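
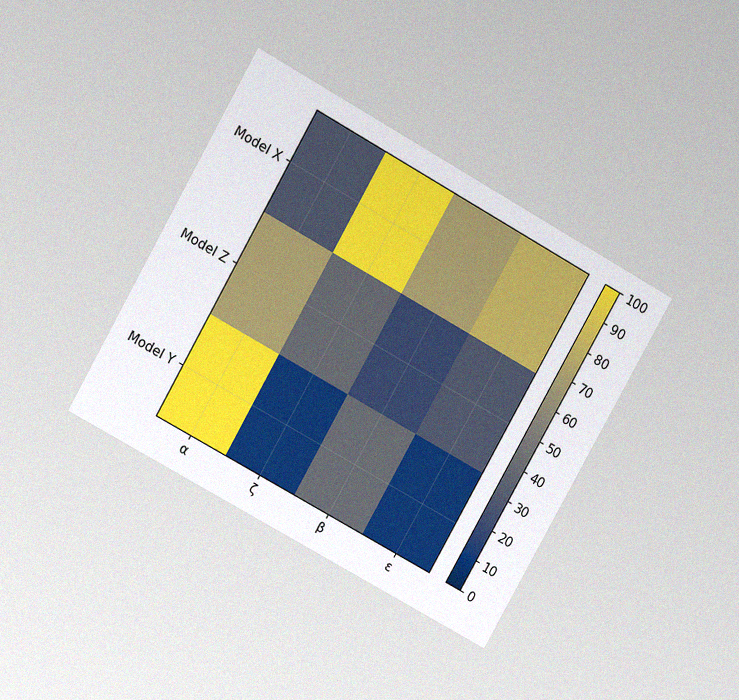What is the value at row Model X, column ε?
The chart is tilted about 29° clockwise and viewed at a slight angle, with some photo noise. Matching cell (Model X, ε) against the colorbar gives 80.

80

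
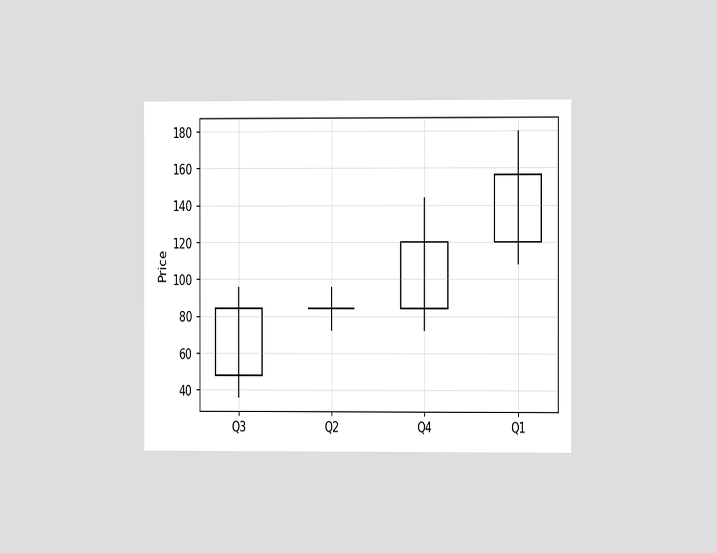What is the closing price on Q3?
The chart is viewed at a slight angle. The Q3 candle closes at 84.

84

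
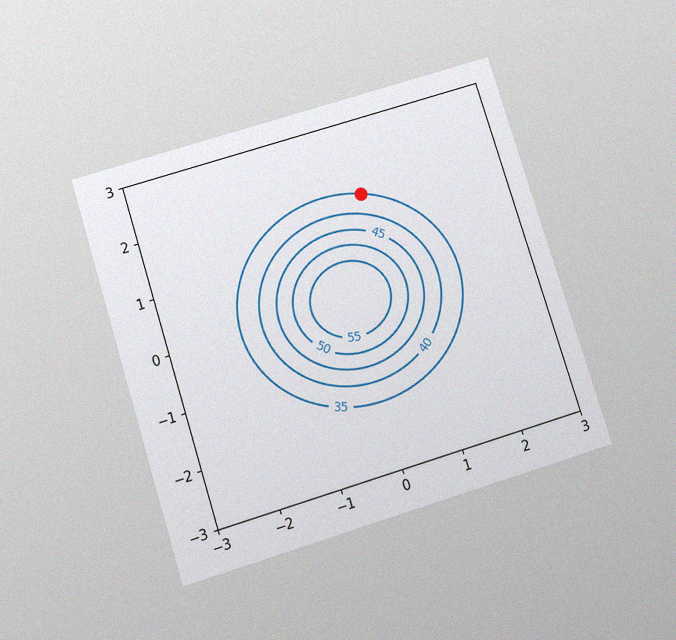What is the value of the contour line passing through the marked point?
35

The chart is tilted about 17° counter-clockwise and viewed slightly from below, with some photo noise. The marked point sits on the contour labelled 35.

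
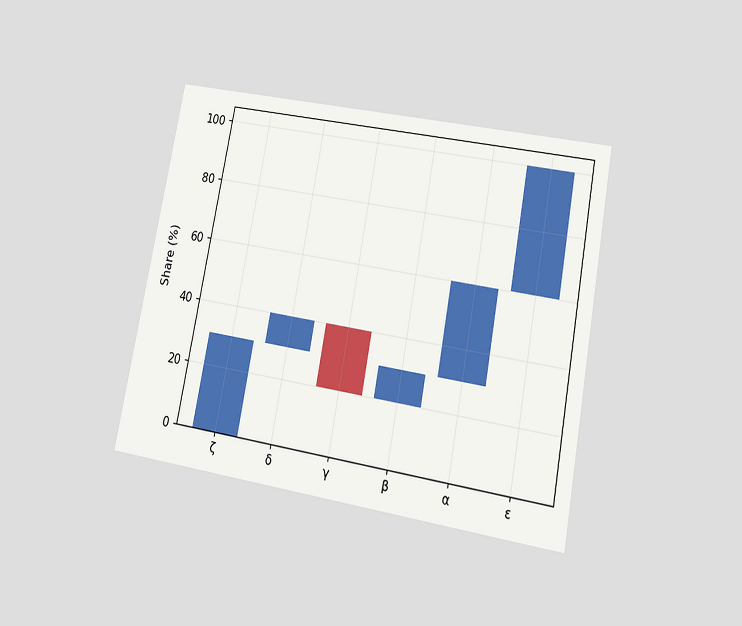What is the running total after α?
The chart is tilted about 11° clockwise and viewed at a slight angle. After α the running total reaches 60%.

60%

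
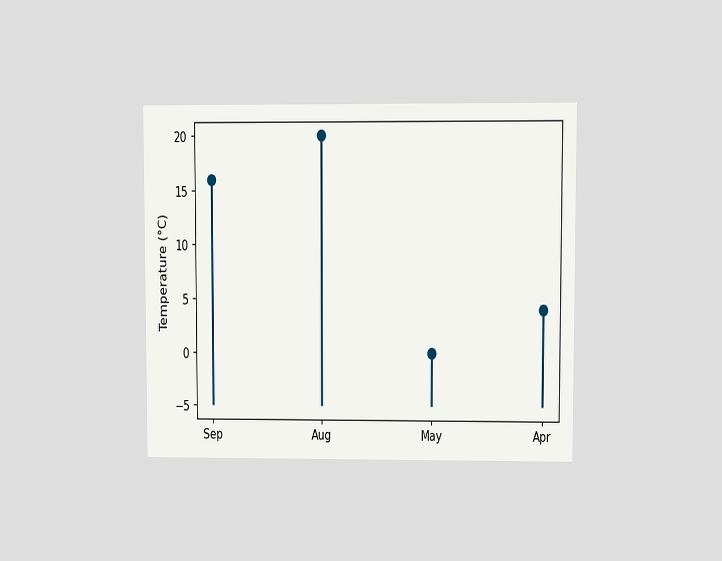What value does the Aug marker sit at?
The chart is viewed at a slight angle. The Aug marker sits at 20°C.

20°C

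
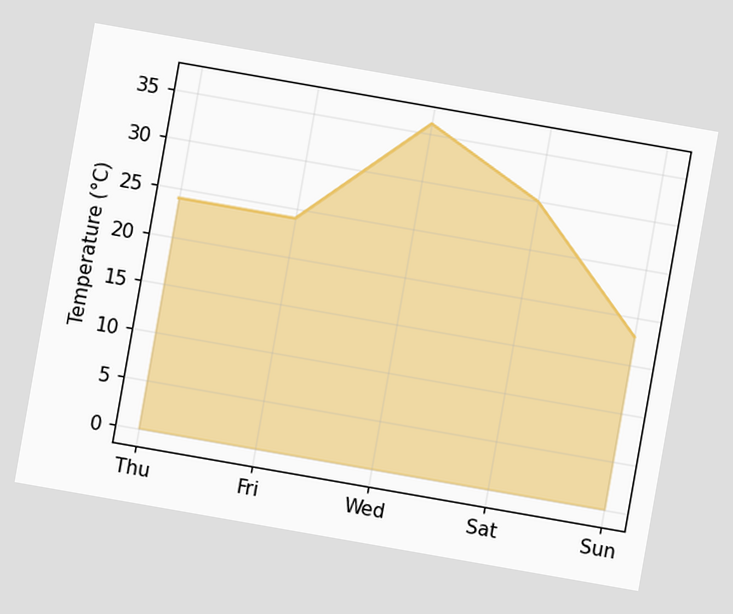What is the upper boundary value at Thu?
The chart is tilted about 10° clockwise. At Thu the upper boundary is at 24°C.

24°C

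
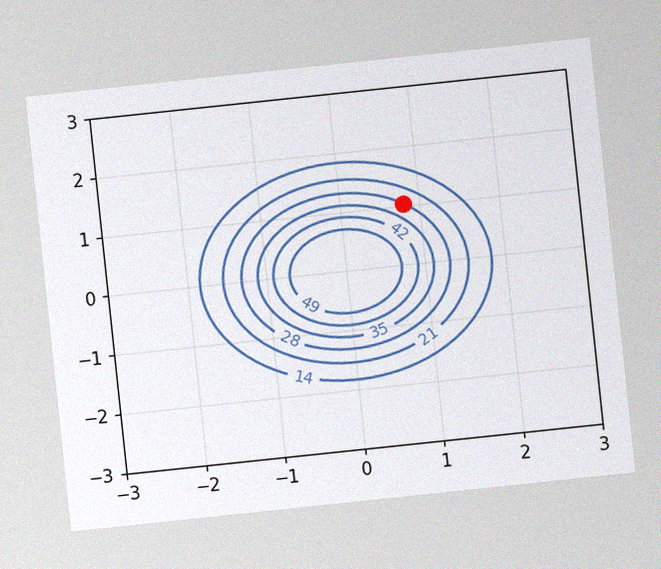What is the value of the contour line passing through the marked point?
28

The chart is tilted about 6° counter-clockwise, with some photo noise. The marked point sits on the contour labelled 28.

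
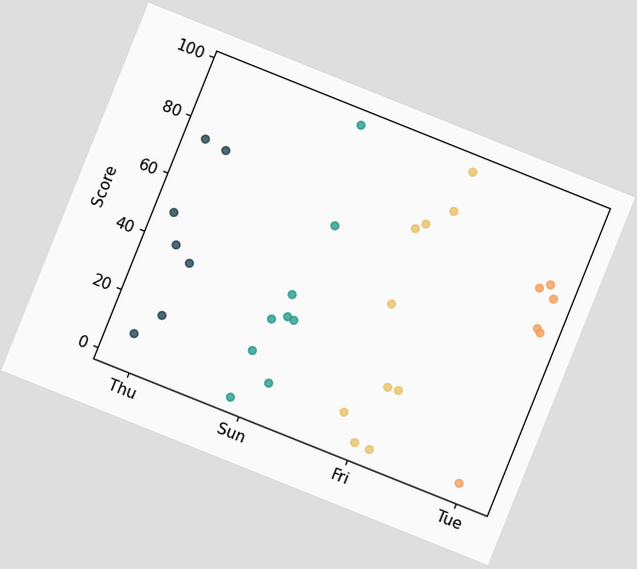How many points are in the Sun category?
9

The chart is tilted about 22° clockwise. Counting the markers in the Sun column gives 9.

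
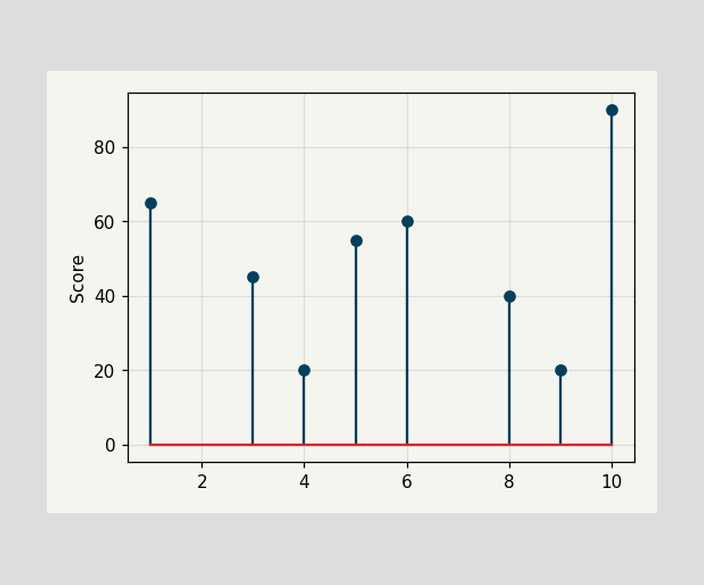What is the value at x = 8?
40

The stem at x=8 reaches 40.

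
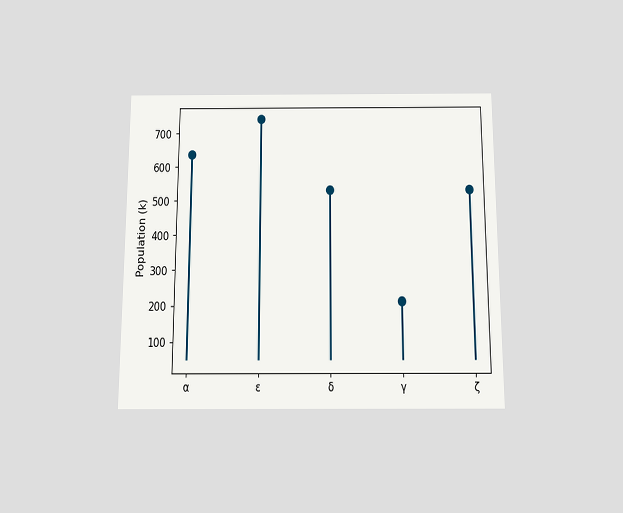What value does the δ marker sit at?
The chart is viewed slightly from below. The δ marker sits at 530k.

530k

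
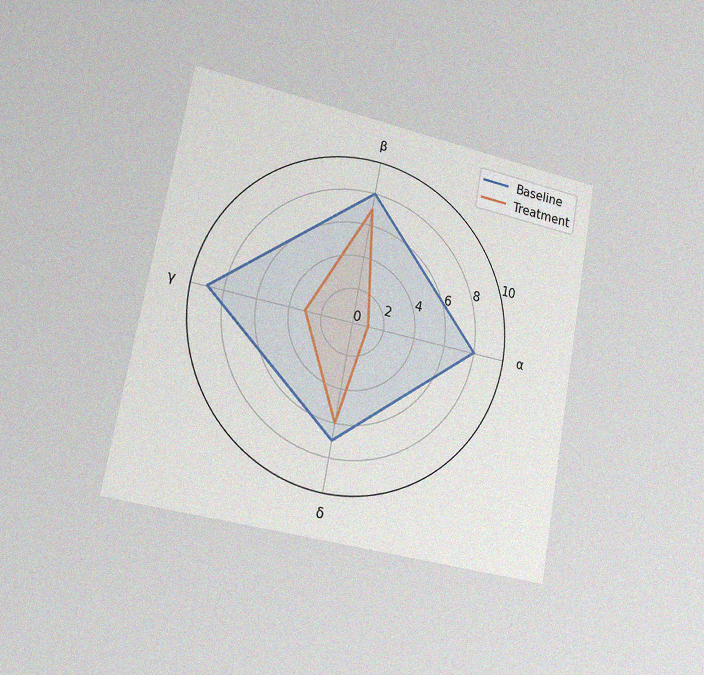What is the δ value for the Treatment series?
The chart is tilted about 10° clockwise and viewed slightly from the left, with some photo noise. On the δ axis, Treatment reaches 6.

6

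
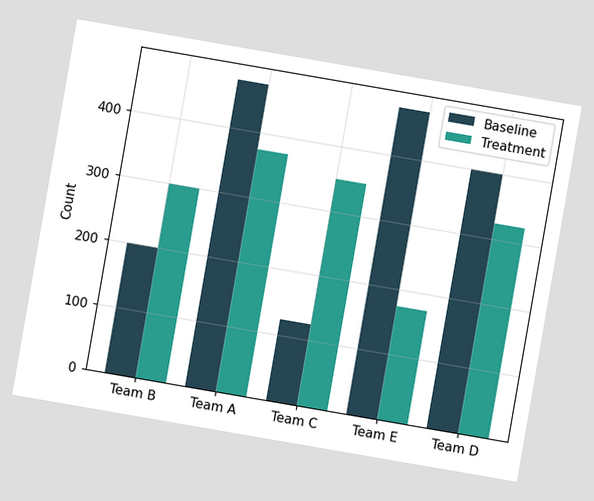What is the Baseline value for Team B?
The chart is tilted about 10° clockwise. The Baseline bar at Team B reaches 200 on the y-axis.

200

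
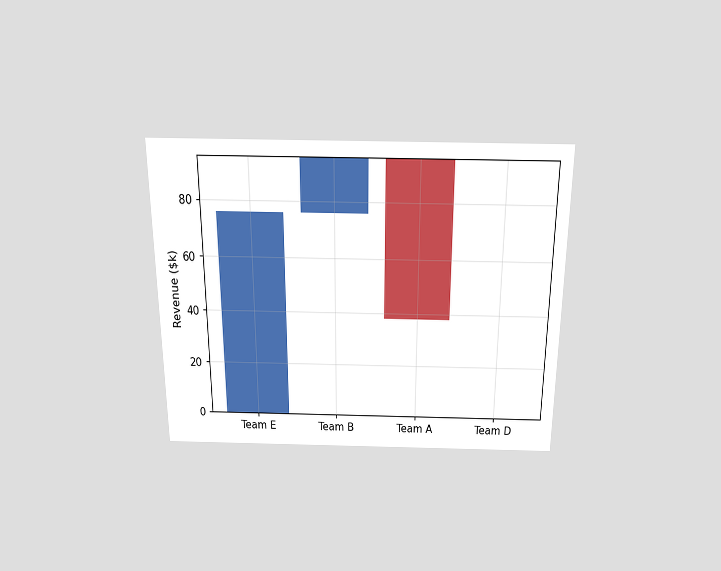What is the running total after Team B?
The chart is viewed slightly from above. After Team B the running total reaches $95k.

$95k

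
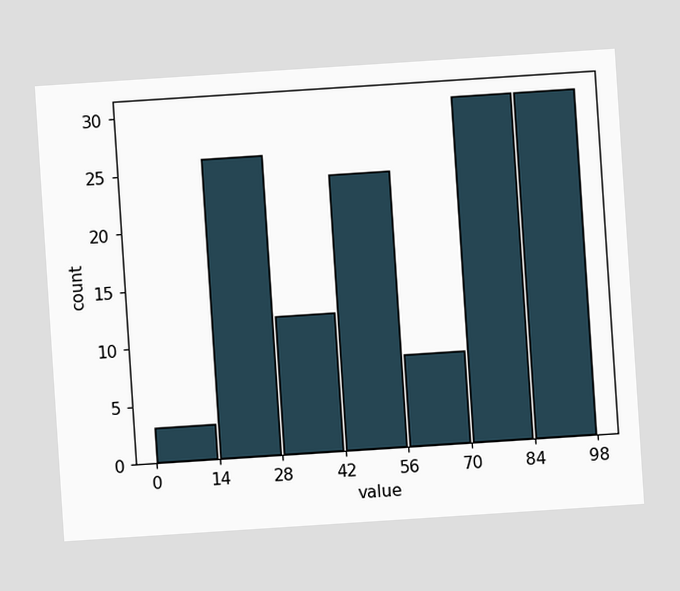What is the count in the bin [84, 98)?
The chart is tilted about 4° counter-clockwise. The [84, 98) bin has height 30.

30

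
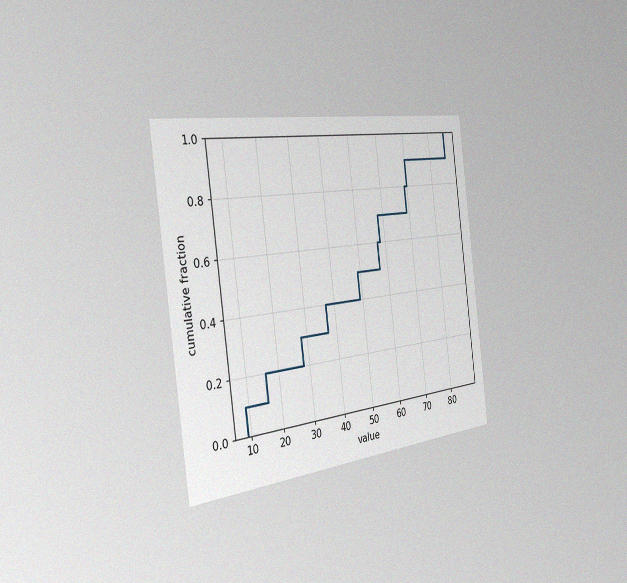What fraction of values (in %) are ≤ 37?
40%

The chart is tilted about 7° counter-clockwise and viewed slightly from the left, with some photo noise. At x=37 the ECDF step is at 40%.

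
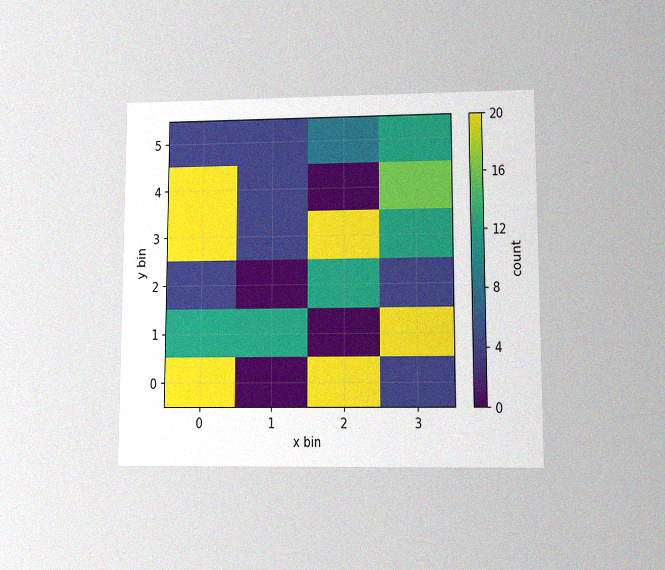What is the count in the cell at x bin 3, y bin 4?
16

The chart is viewed at a slight angle, with some photo noise. Matching the cell (3, 4) against the colorbar gives 16.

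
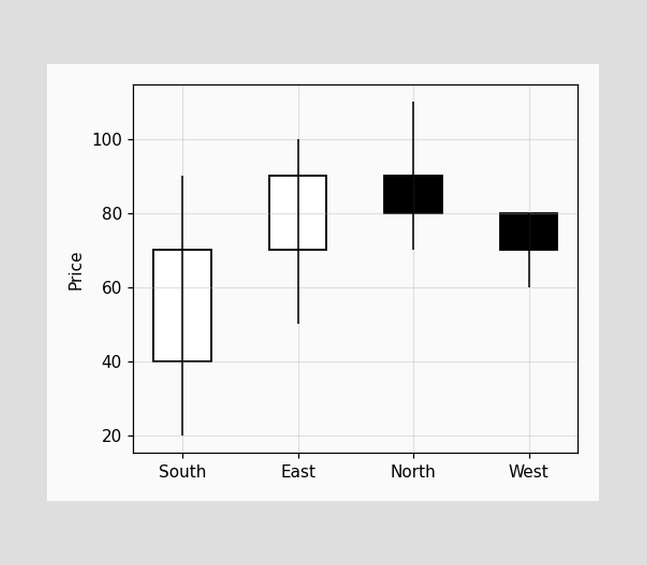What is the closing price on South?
The South candle closes at 70.

70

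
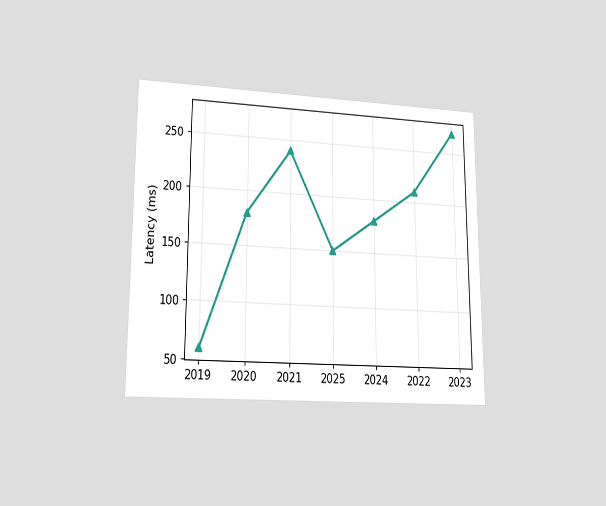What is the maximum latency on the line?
270ms

The chart is viewed at a slight angle. The highest point is at 2023, and reading across to the y-axis gives 270ms.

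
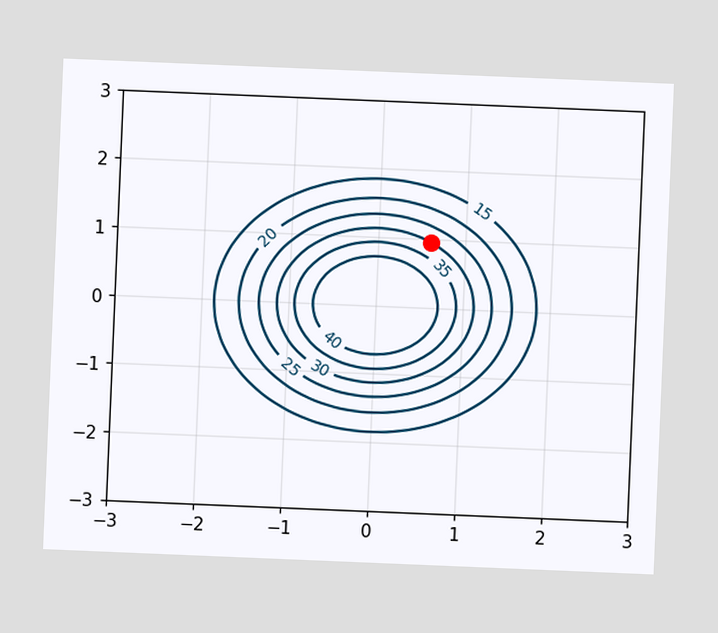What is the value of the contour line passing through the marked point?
The chart is tilted about 2° clockwise. The marked point sits on the contour labelled 30.

30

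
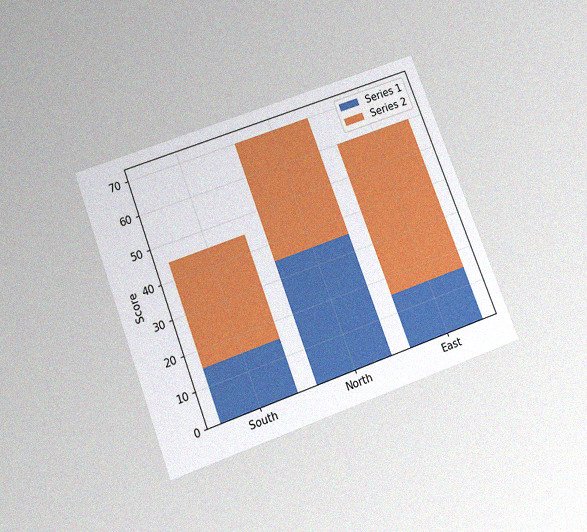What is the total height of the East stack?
The chart is tilted about 21° counter-clockwise and viewed slightly from below, with some photo noise. The East stack's top reaches 60 on the y-axis.

60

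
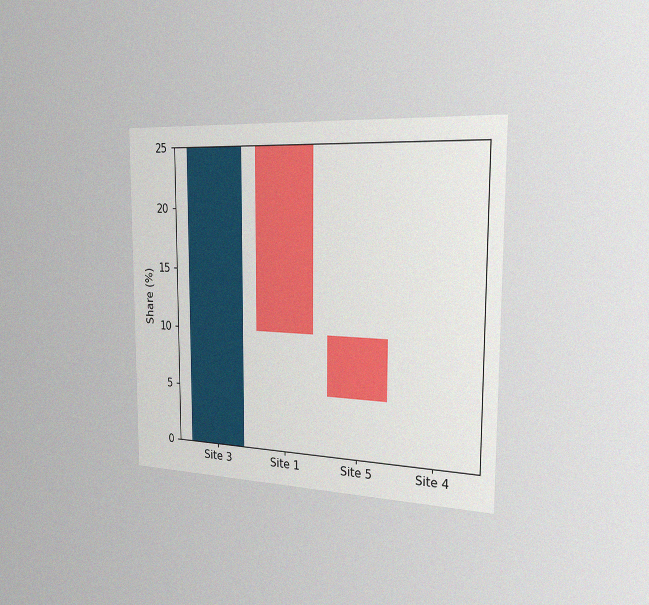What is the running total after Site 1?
The chart is viewed slightly from the right, with some photo noise. After Site 1 the running total reaches 10%.

10%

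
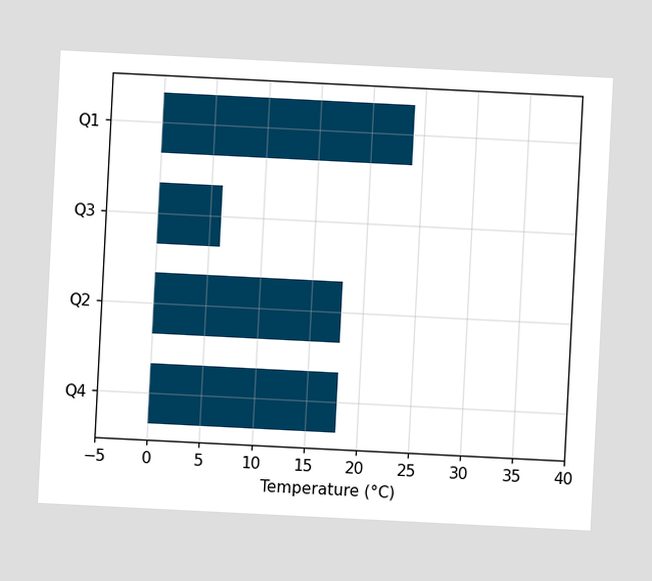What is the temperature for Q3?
The chart is tilted about 3° clockwise. Reading along the chart's x-axis, the Q3 bar reaches 6°C.

6°C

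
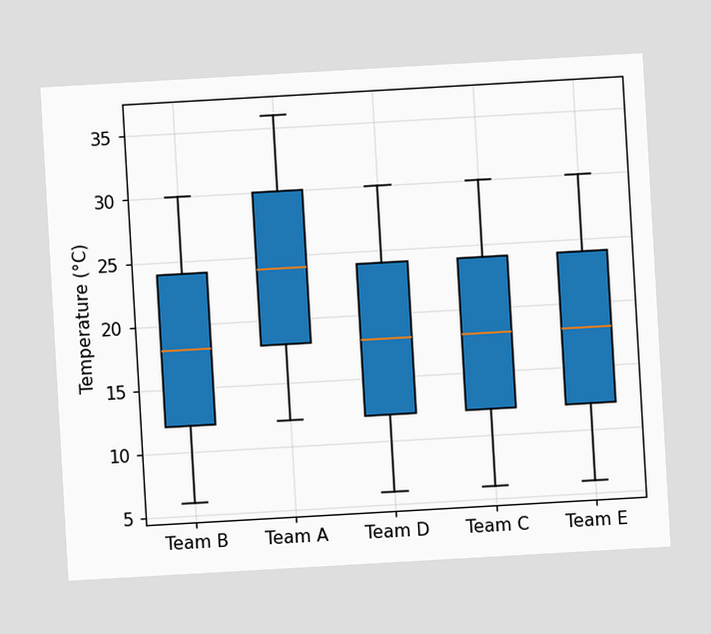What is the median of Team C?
18°C

The chart is tilted about 3° counter-clockwise. The median line in the Team C box sits at 18°C.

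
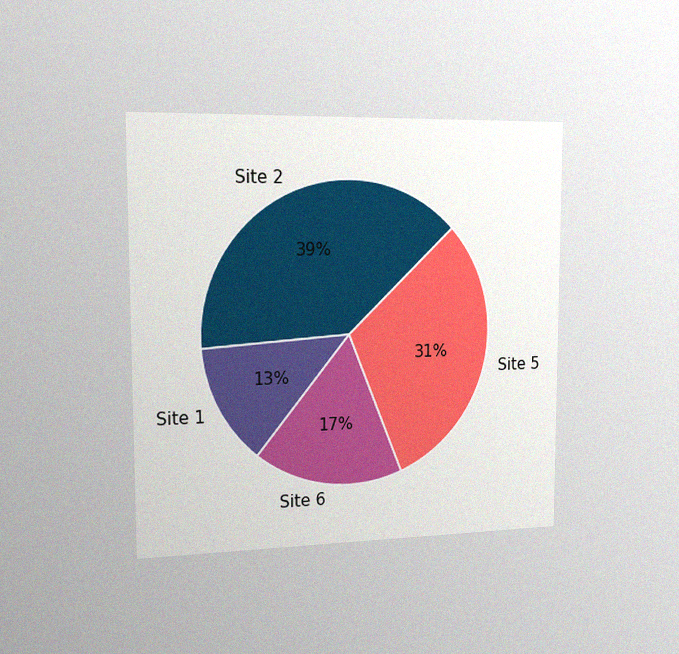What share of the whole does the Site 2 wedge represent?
39%

The chart is viewed slightly from the left, with some photo noise. The Site 2 slice takes up 39% of the pie.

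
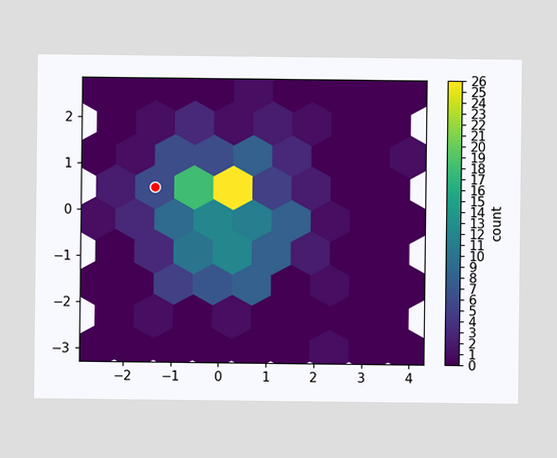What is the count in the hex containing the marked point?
6

The marked hex reads 6 on the colorbar.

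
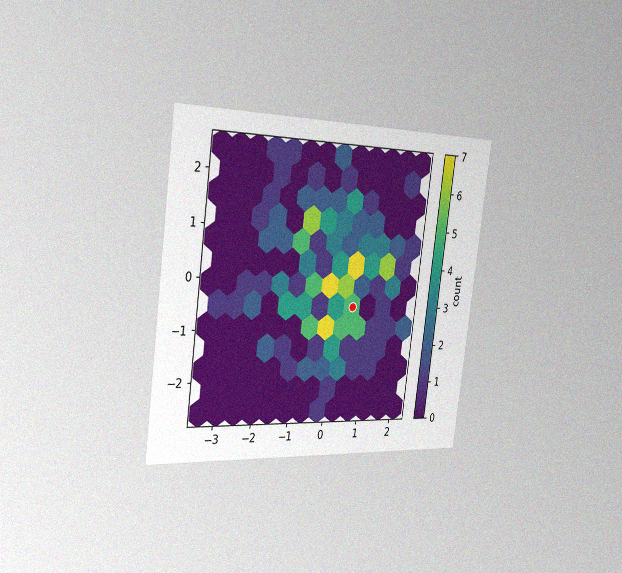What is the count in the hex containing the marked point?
5

The chart is tilted about 7° clockwise and viewed slightly from the left, with some photo noise. The marked hex reads 5 on the colorbar.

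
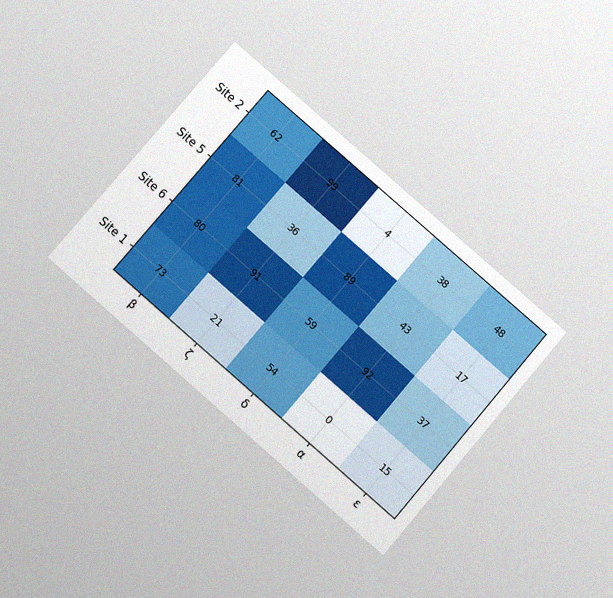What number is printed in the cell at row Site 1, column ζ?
The chart is tilted about 41° clockwise and viewed slightly from below, with some photo noise. The (Site 1, ζ) cell reads 21.

21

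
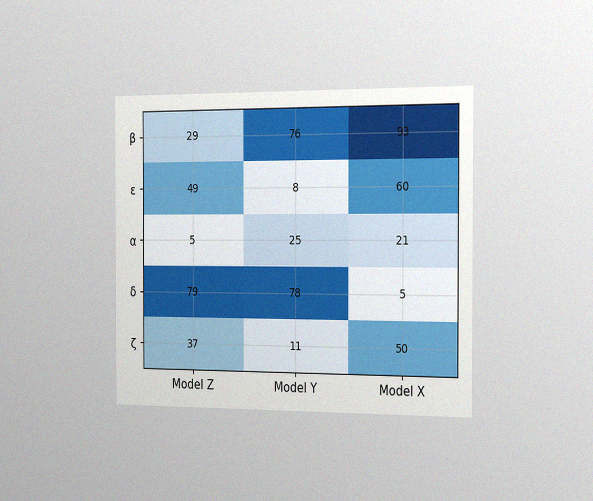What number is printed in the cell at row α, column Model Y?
The chart is viewed slightly from the right, with some photo noise. The (α, Model Y) cell reads 25.

25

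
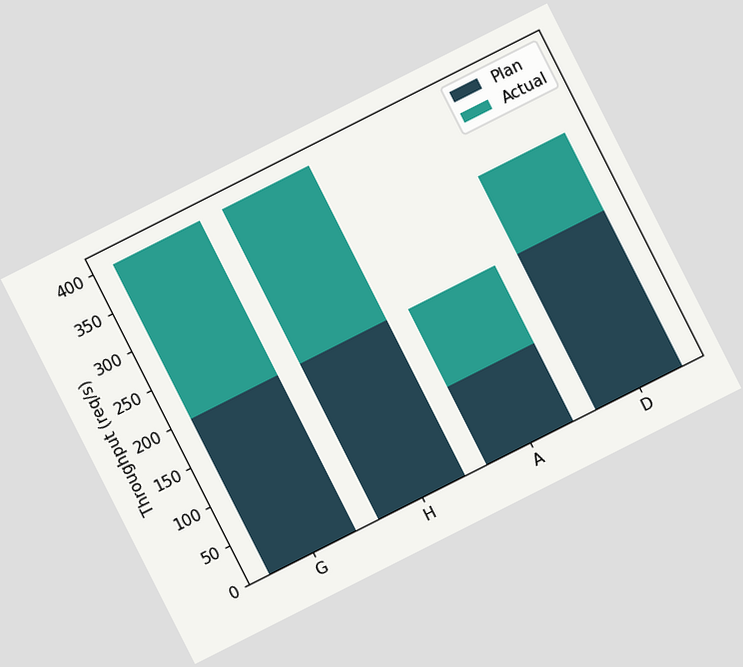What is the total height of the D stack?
300req/s

The chart is tilted about 27° counter-clockwise. The D stack's top reaches 300req/s on the y-axis.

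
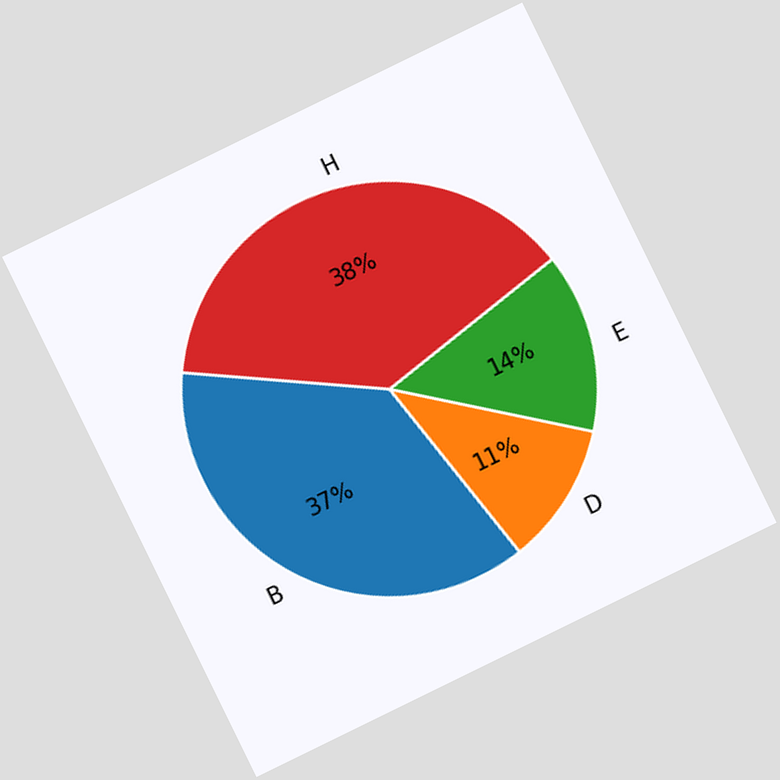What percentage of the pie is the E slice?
14%

The chart is tilted about 26° counter-clockwise. The E slice takes up 14% of the pie.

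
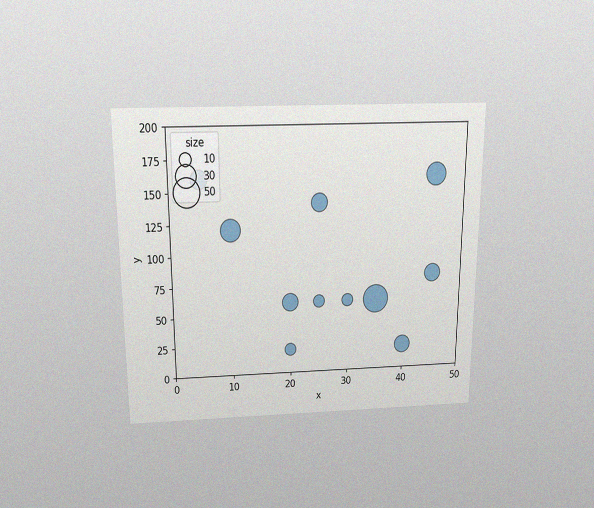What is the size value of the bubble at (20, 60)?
20

The chart is viewed slightly from above, with some photo noise. Matching the bubble at (20, 60) against the size legend gives 20.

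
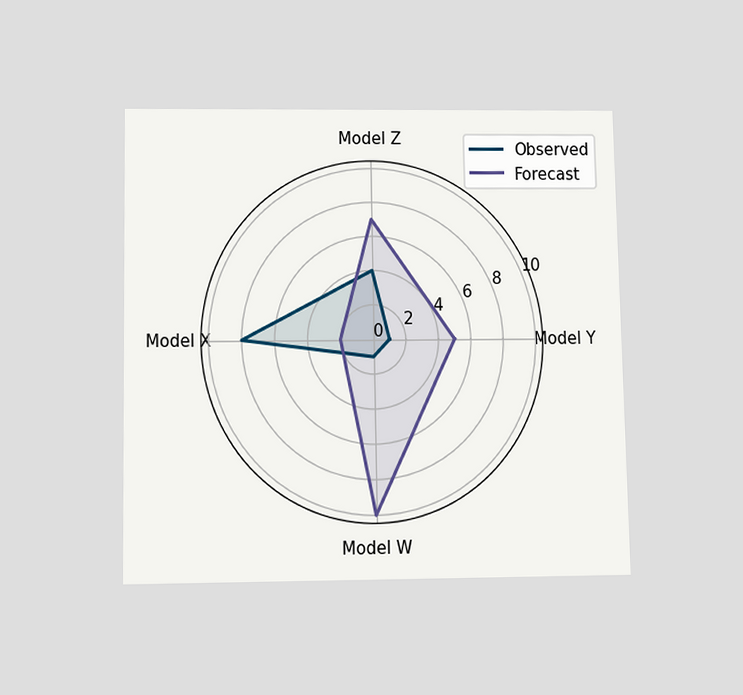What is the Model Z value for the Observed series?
The chart is viewed slightly from below. On the Model Z axis, Observed reaches 4.

4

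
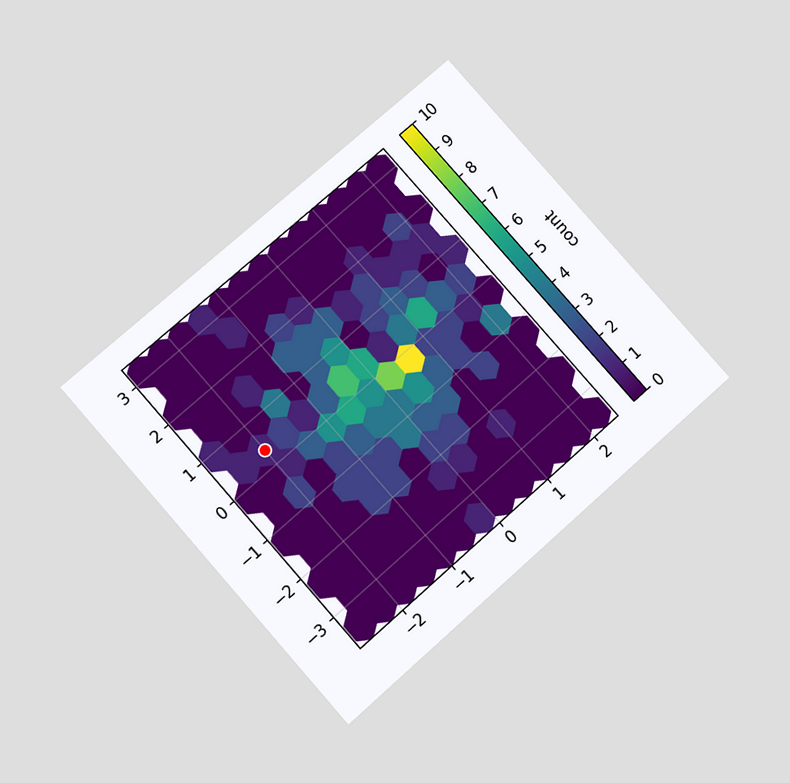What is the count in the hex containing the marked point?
1

The chart is tilted about 41° counter-clockwise and viewed slightly from below. The marked hex reads 1 on the colorbar.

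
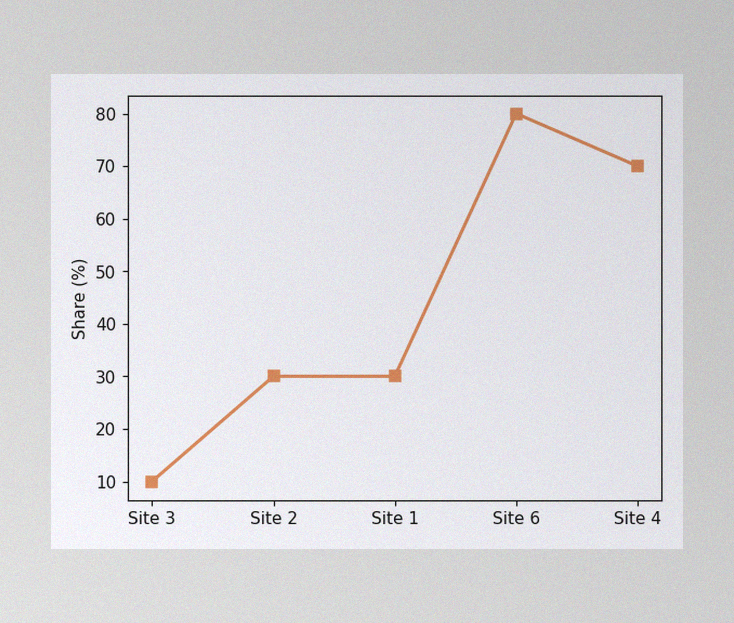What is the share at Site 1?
30%

The image has some photo noise and uneven lighting. At Site 1, the line is at 30%.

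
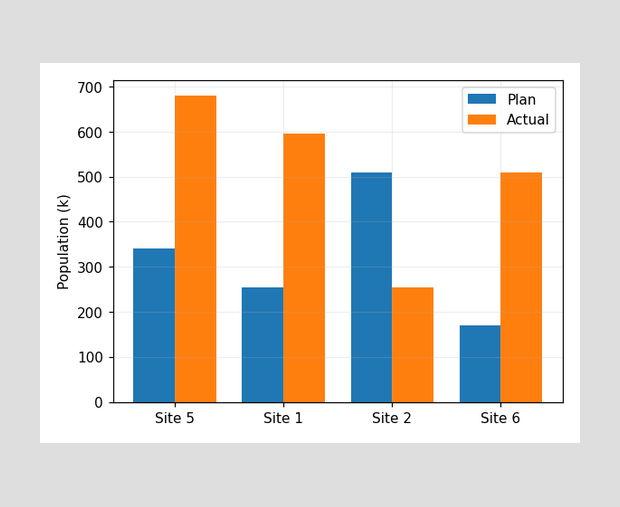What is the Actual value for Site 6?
The Actual bar at Site 6 reaches 510k on the y-axis.

510k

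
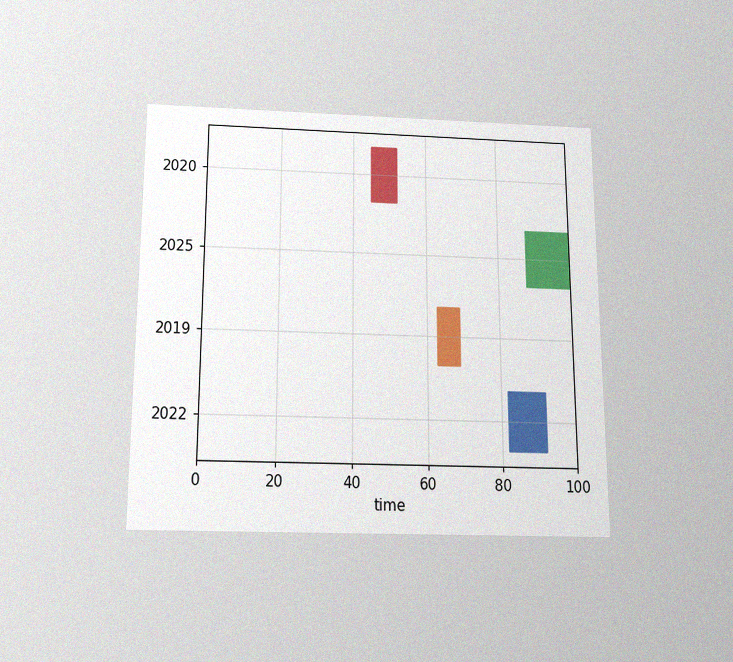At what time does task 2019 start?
63

The chart is viewed slightly from below, with some photo noise. The 2019 bar begins at t=63.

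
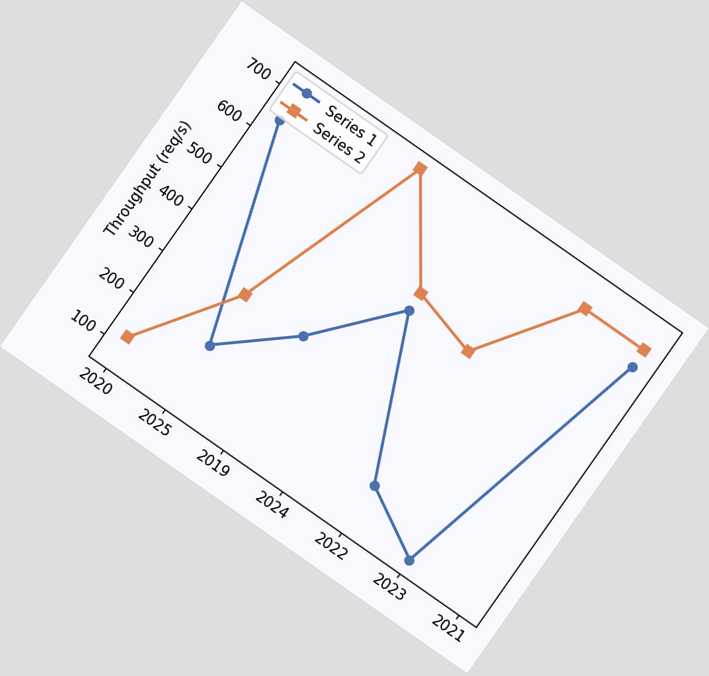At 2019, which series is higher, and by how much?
Series 2, by 400req/s

The chart is tilted about 35° clockwise. At 2019, Series 2 sits above the other line by 400req/s.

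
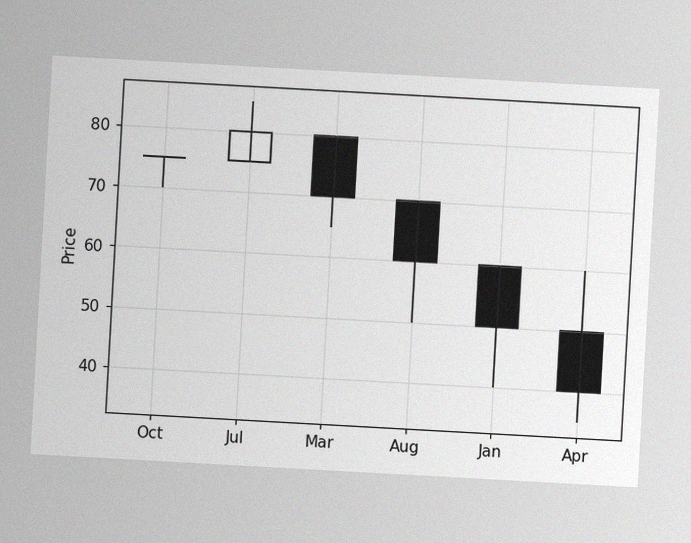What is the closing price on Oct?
75

The chart is tilted about 3° clockwise, with some photo noise. The Oct candle closes at 75.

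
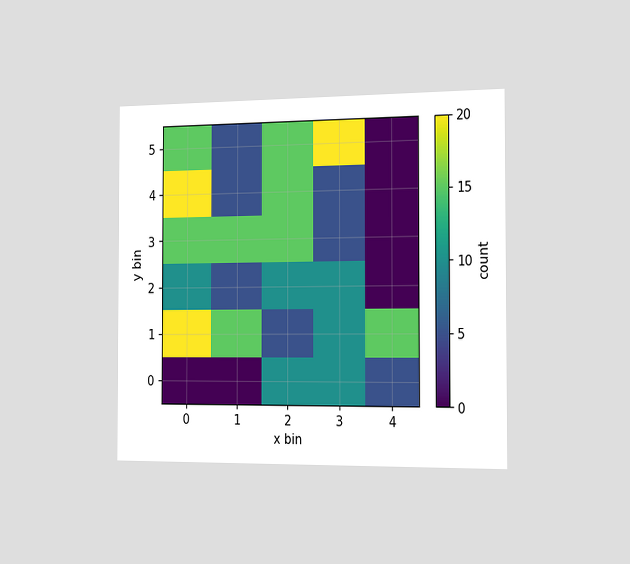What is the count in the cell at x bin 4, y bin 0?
The chart is viewed slightly from the right. Matching the cell (4, 0) against the colorbar gives 5.

5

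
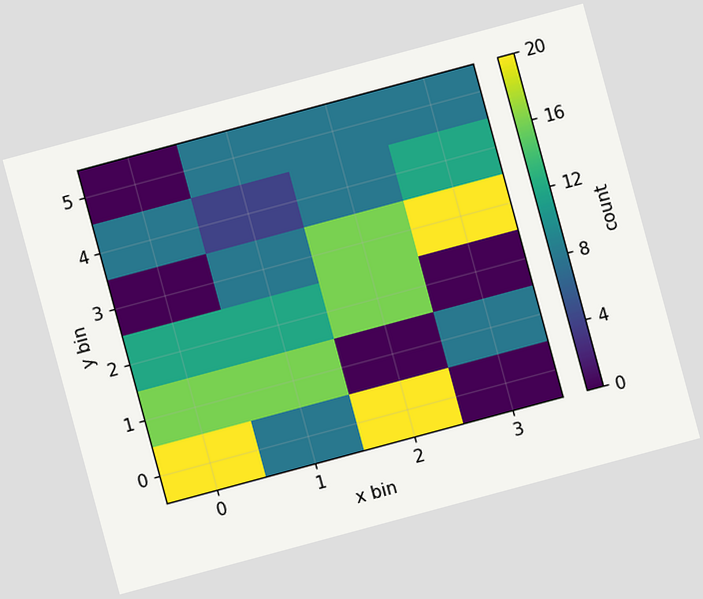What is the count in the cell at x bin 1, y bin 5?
The chart is tilted about 15° counter-clockwise. Matching the cell (1, 5) against the colorbar gives 8.

8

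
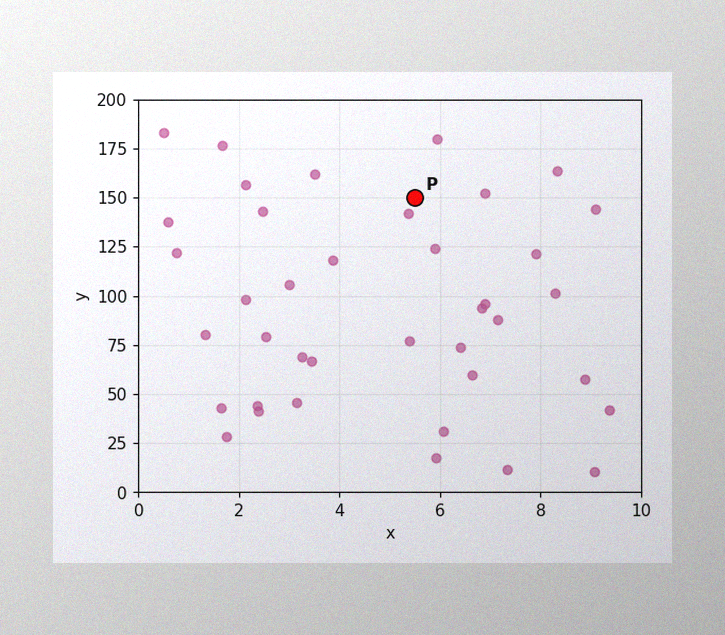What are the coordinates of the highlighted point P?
(5.5, 150)

The image has some photo noise and uneven lighting. Following the gridlines from P to each axis, P sits at (5.5, 150).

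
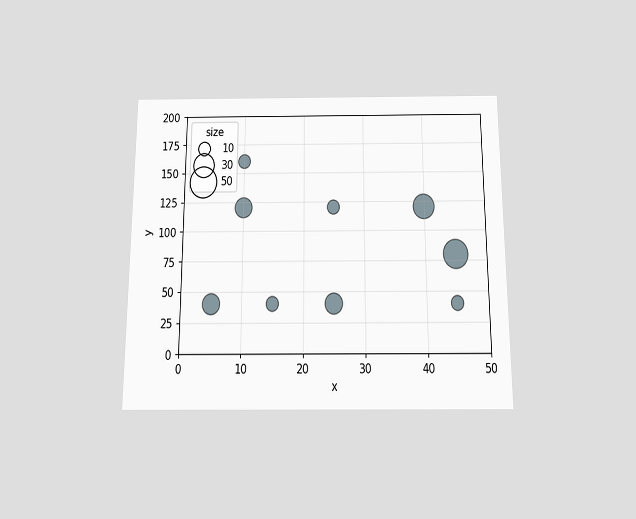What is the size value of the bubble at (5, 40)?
20

The chart is viewed slightly from below. Matching the bubble at (5, 40) against the size legend gives 20.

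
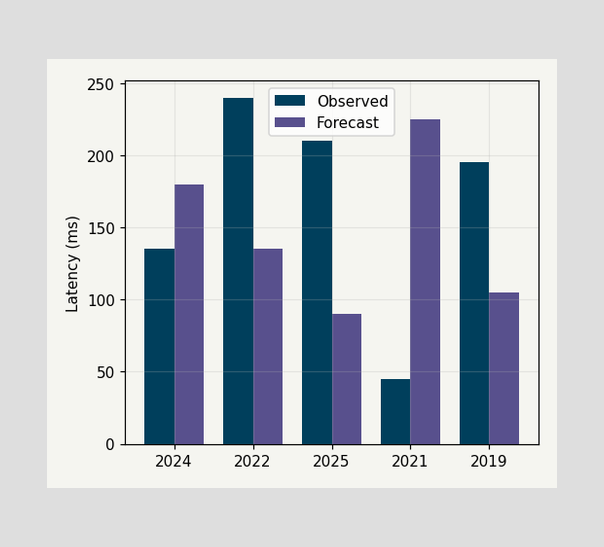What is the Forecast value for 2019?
The Forecast bar at 2019 reaches 105ms on the y-axis.

105ms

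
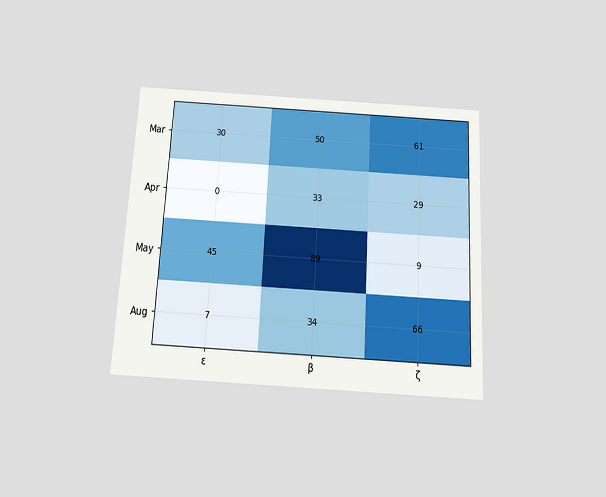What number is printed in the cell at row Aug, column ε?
7

The chart is tilted about 3° clockwise and viewed slightly from below. The (Aug, ε) cell reads 7.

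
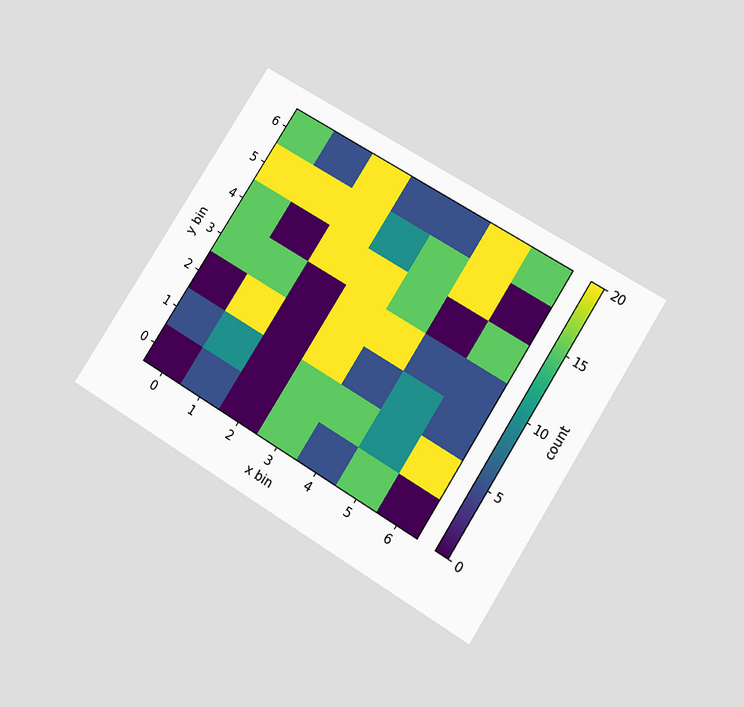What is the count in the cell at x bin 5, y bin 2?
10

The chart is tilted about 32° clockwise and viewed slightly from below. Matching the cell (5, 2) against the colorbar gives 10.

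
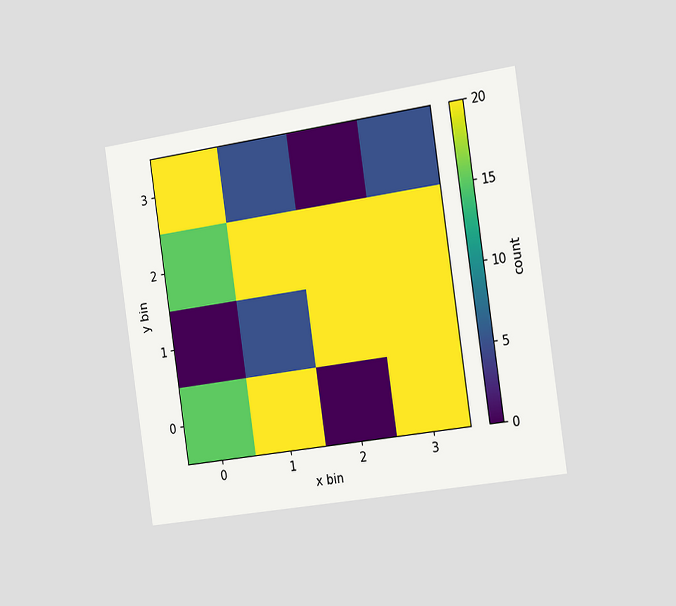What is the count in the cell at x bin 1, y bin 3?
The chart is tilted about 8° counter-clockwise and viewed slightly from the right. Matching the cell (1, 3) against the colorbar gives 5.

5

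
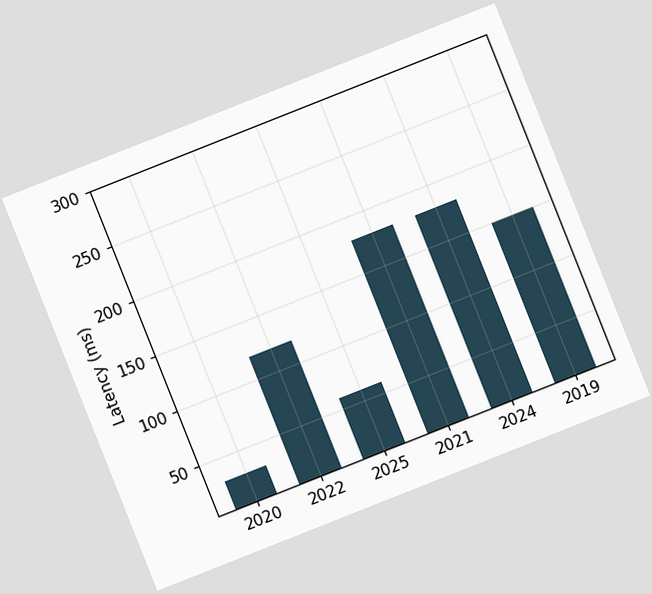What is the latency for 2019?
The chart is tilted about 22° counter-clockwise. Reading along the chart's y-axis, the 2019 bar reaches 150ms.

150ms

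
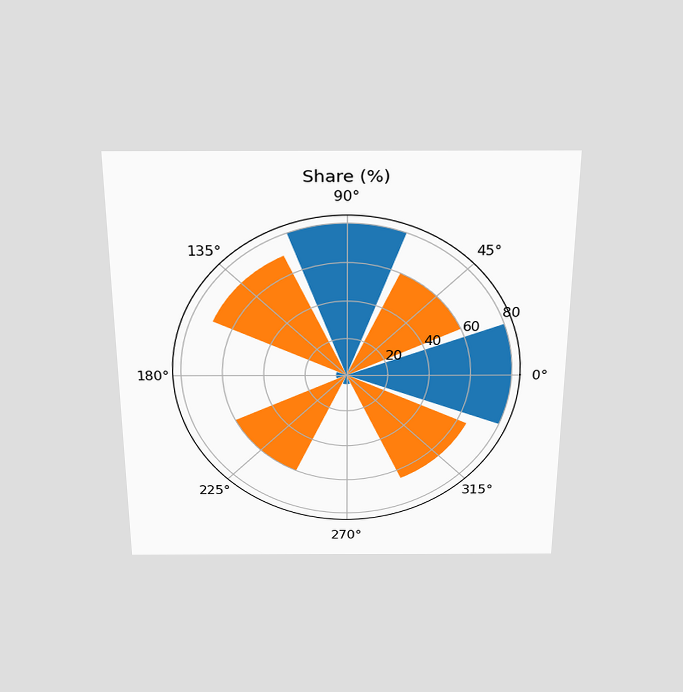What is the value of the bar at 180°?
5%

The chart is viewed slightly from above. The bar at 180° reaches 5% on the radial axis.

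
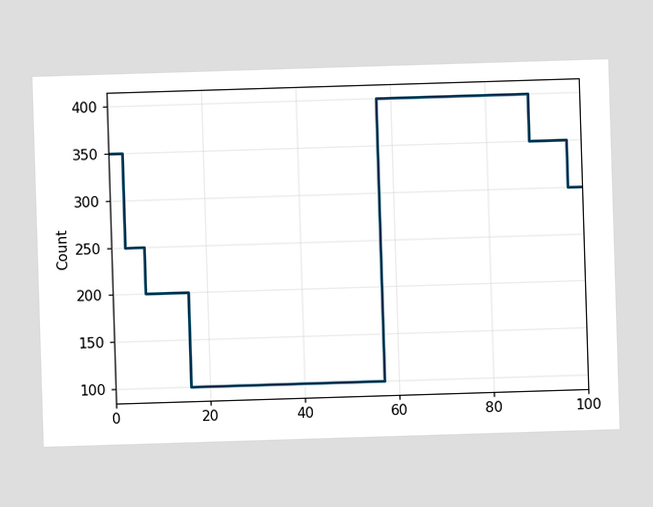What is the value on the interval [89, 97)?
350

On [89, 97) the step sits at 350.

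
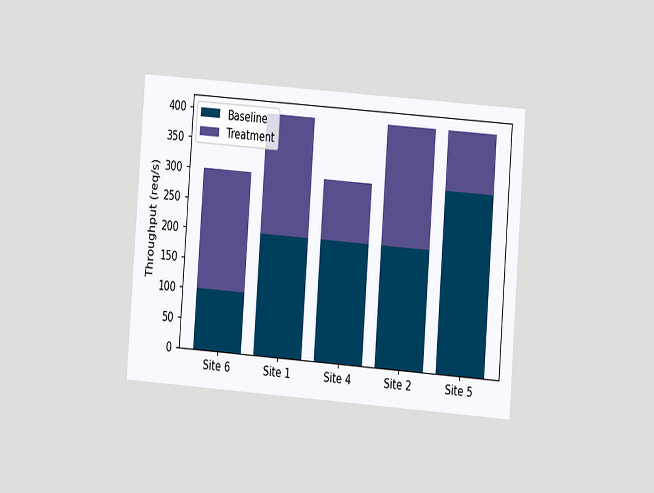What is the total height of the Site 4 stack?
300req/s

The chart is tilted about 4° clockwise and viewed at a slight angle. The Site 4 stack's top reaches 300req/s on the y-axis.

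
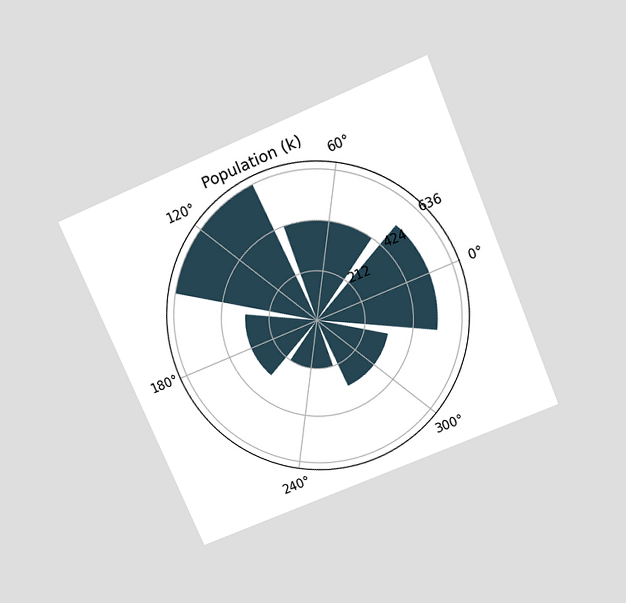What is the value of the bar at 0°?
530k

The chart is tilted about 23° counter-clockwise and viewed slightly from above. The bar at 0° reaches 530k on the radial axis.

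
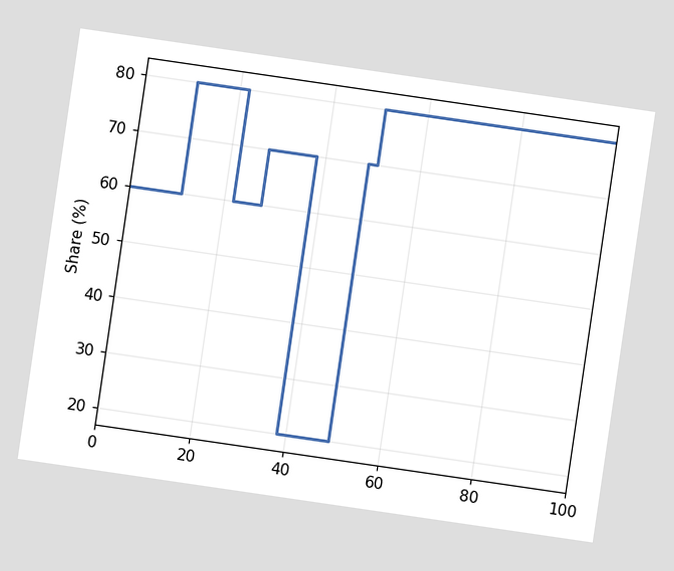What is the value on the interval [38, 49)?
20%

The chart is tilted about 8° clockwise. On [38, 49) the step sits at 20%.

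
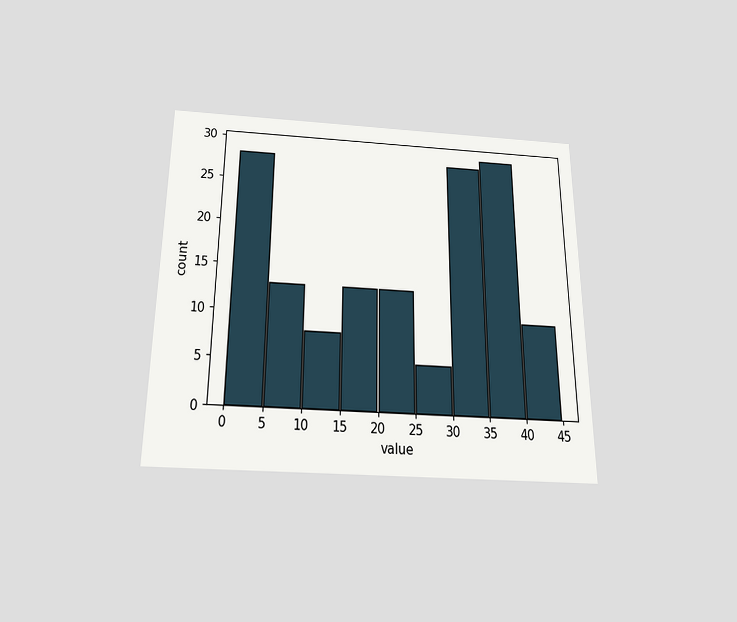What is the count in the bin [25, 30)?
5

The chart is viewed slightly from below. The [25, 30) bin has height 5.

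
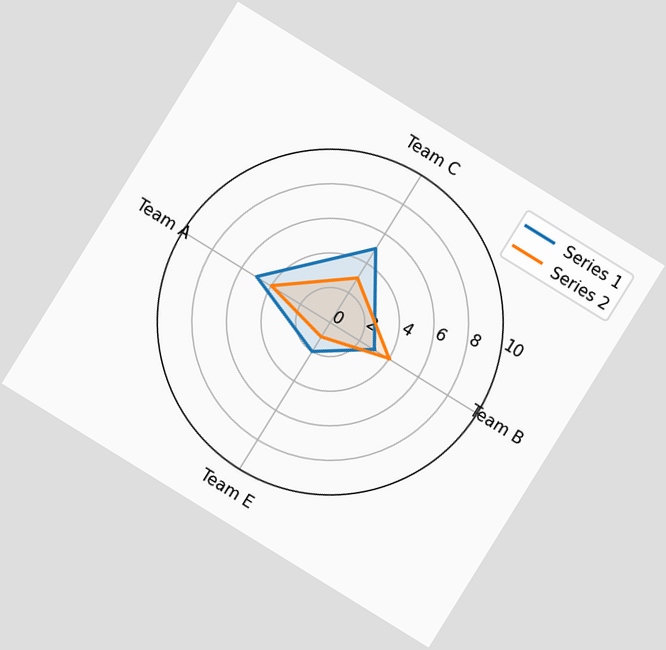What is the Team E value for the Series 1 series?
2

The chart is tilted about 32° clockwise. On the Team E axis, Series 1 reaches 2.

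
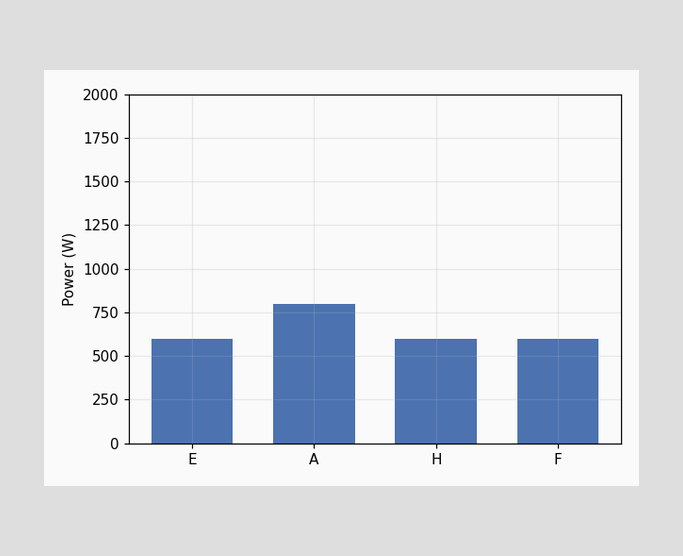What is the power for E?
Reading along the chart's y-axis, the E bar reaches 600W.

600W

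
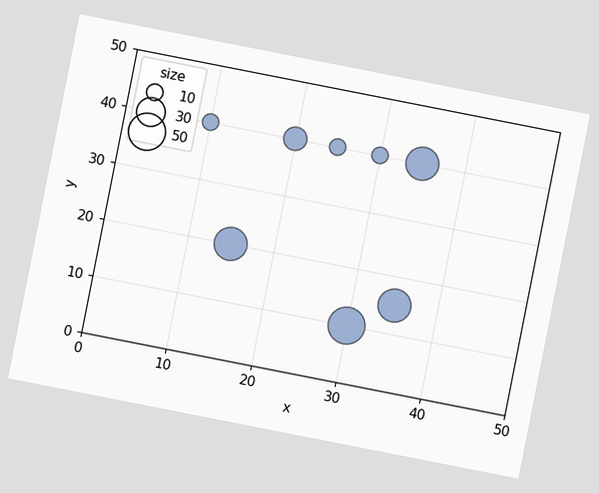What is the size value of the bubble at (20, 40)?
20

The chart is tilted about 11° clockwise. Matching the bubble at (20, 40) against the size legend gives 20.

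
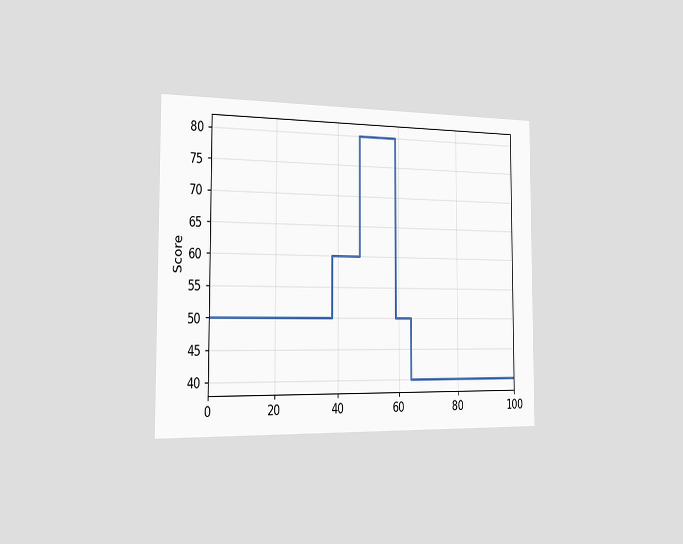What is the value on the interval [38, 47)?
60

The chart is viewed slightly from the left. On [38, 47) the step sits at 60.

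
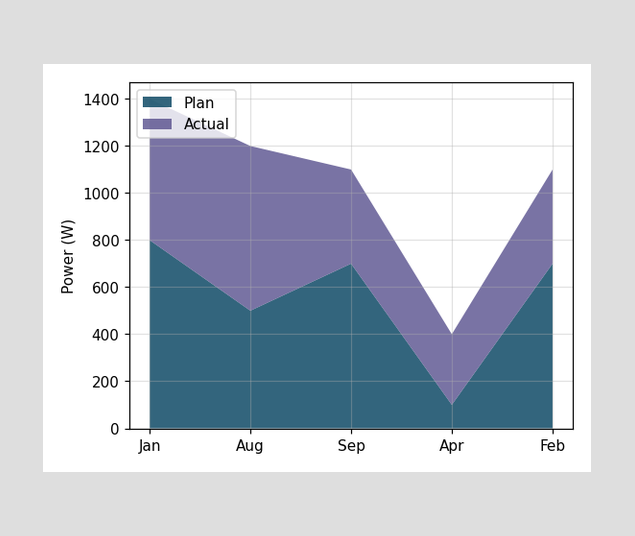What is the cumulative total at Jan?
The stacked total at Jan reaches 1400W.

1400W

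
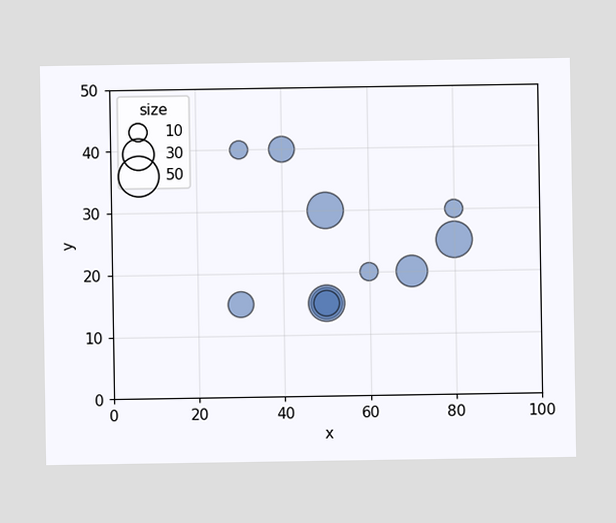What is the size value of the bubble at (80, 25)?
Matching the bubble at (80, 25) against the size legend gives 40.

40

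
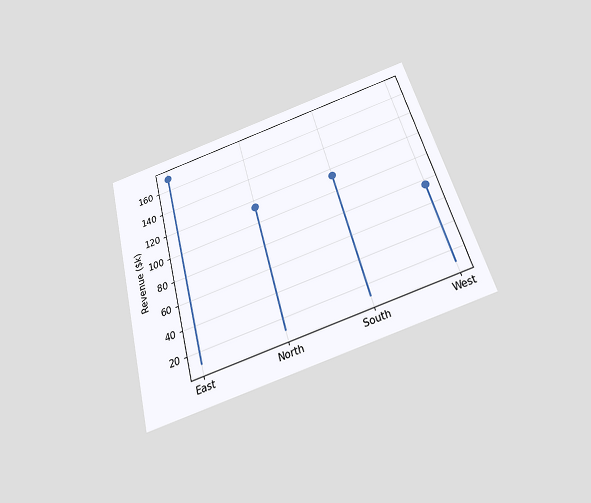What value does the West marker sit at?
The chart is tilted about 15° counter-clockwise and viewed slightly from below. The West marker sits at $76k.

$76k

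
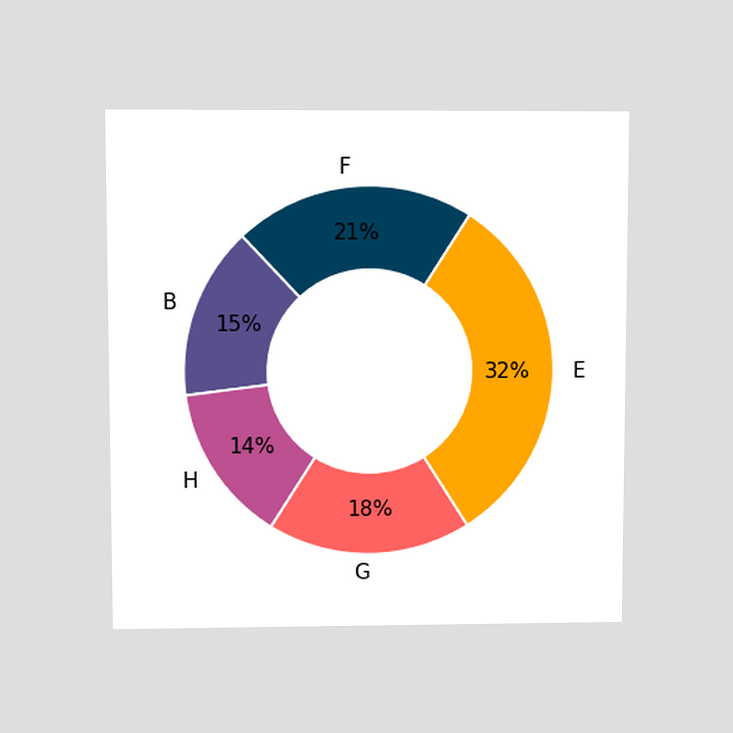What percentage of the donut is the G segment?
18%

The chart is viewed at a slight angle. The G segment takes up 18% of the ring.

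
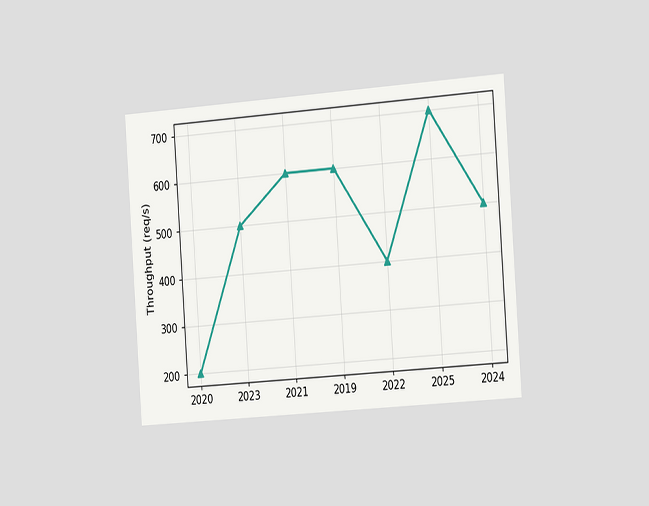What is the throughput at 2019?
The chart is tilted about 4° counter-clockwise and viewed slightly from the right. At 2019, the line is at 600req/s.

600req/s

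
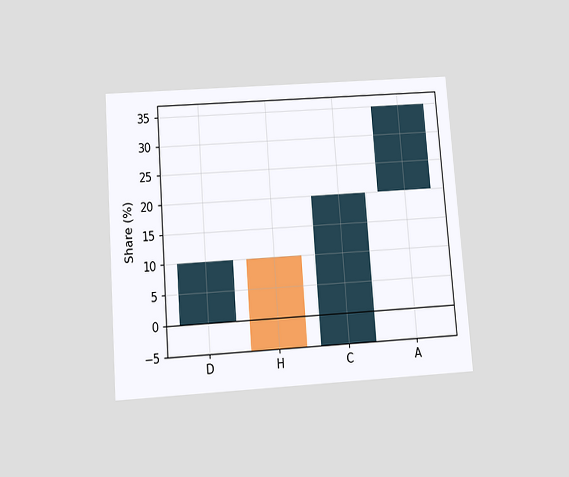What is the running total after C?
20%

The chart is tilted about 4° counter-clockwise and viewed slightly from below. After C the running total reaches 20%.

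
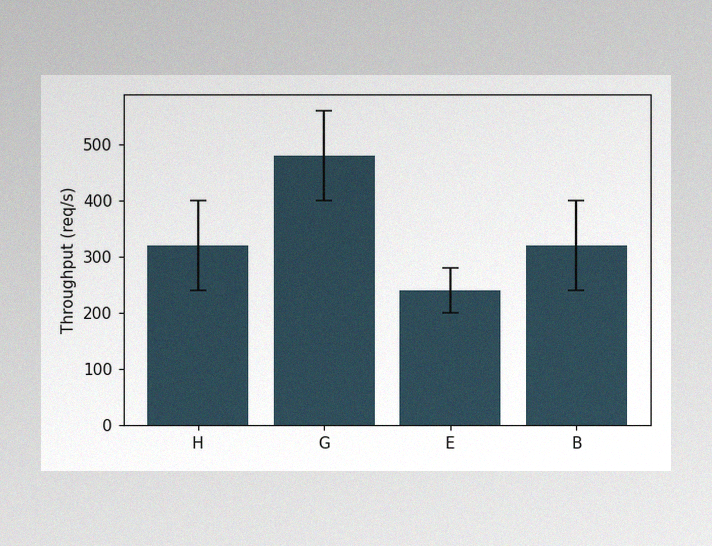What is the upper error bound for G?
The image has some photo noise and uneven lighting. The G bar's upper whisker reaches 560req/s.

560req/s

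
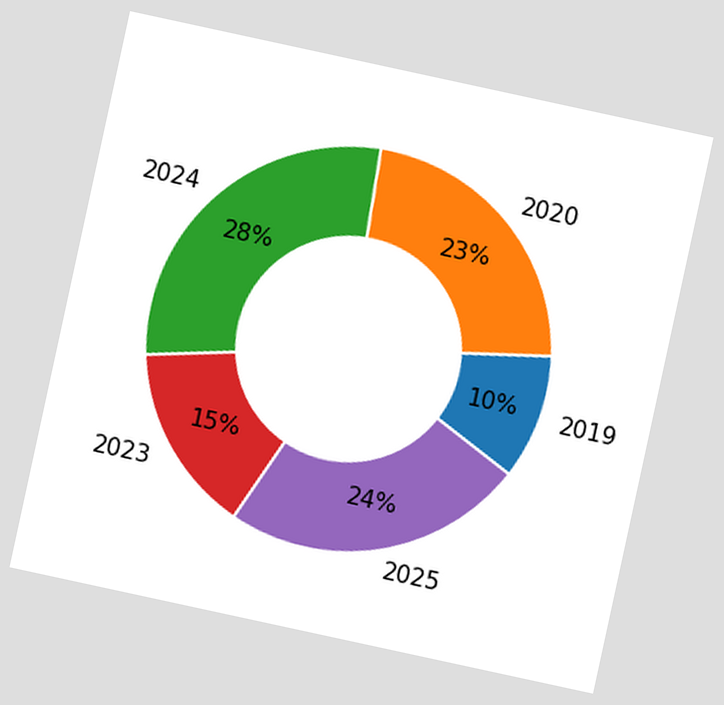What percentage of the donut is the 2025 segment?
The chart is tilted about 12° clockwise. The 2025 segment takes up 24% of the ring.

24%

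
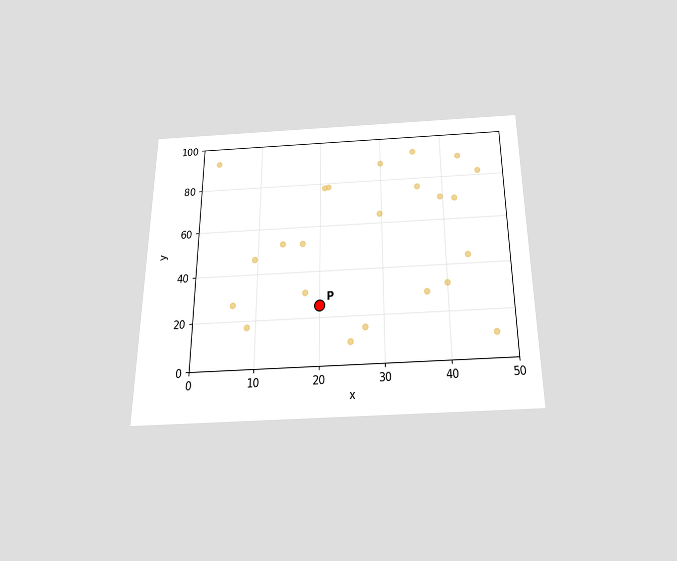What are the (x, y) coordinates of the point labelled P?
The chart is viewed slightly from below. Following the gridlines from P to each axis, P sits at (20, 25).

(20, 25)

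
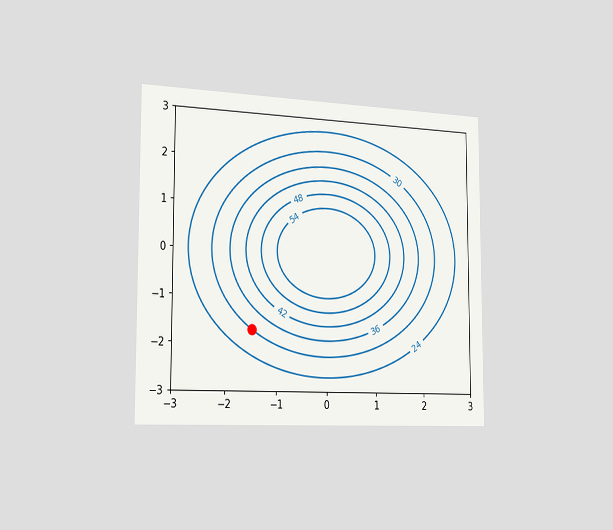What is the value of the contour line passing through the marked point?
30

The chart is viewed slightly from the left. The marked point sits on the contour labelled 30.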